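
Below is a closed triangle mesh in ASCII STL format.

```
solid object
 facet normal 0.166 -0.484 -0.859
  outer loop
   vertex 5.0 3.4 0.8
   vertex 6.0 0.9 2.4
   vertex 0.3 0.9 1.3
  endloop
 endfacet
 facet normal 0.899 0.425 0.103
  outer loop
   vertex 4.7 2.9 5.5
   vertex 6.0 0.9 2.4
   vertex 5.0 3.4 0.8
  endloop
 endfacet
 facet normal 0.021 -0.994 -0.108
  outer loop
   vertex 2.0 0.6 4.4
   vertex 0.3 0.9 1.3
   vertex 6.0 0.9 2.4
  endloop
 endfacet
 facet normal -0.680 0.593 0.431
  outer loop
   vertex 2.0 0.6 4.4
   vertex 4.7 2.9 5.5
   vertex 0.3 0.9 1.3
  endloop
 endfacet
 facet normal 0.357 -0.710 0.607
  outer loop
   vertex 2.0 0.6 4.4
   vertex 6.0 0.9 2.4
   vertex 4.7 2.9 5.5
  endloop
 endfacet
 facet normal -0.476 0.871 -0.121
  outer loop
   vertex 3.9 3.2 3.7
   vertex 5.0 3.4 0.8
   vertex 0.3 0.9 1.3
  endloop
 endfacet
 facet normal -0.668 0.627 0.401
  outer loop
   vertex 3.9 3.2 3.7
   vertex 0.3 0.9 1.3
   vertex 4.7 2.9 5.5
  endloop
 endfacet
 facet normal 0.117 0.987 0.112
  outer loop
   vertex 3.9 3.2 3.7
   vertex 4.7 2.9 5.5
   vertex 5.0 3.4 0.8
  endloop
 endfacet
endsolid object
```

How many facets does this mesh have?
8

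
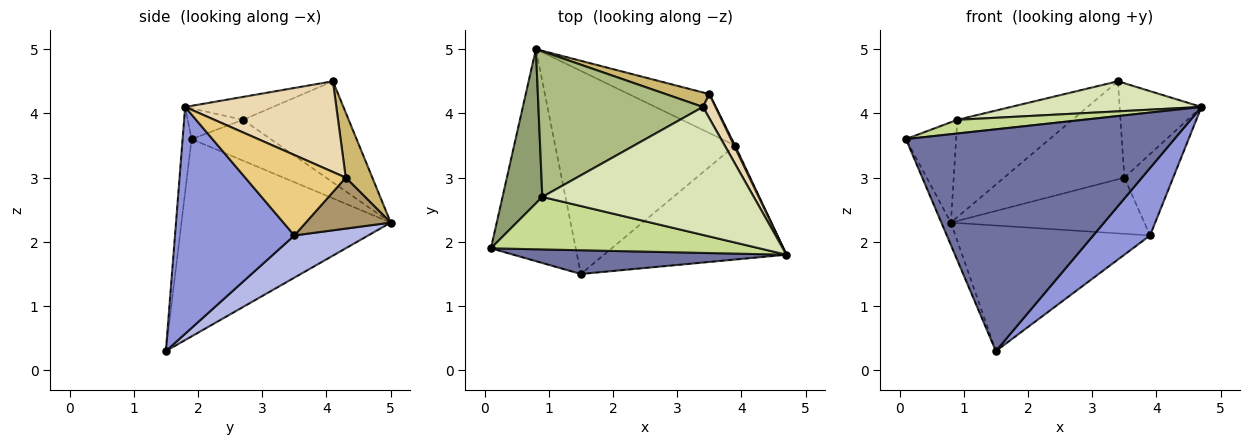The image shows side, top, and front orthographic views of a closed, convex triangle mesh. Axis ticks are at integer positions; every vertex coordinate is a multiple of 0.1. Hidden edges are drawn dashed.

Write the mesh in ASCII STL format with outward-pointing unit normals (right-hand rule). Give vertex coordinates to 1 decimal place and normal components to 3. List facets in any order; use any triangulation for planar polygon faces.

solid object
 facet normal -0.033 -0.994 0.106
  outer loop
   vertex 1.5 1.5 0.3
   vertex 4.7 1.8 4.1
   vertex 0.1 1.9 3.6
  endloop
 endfacet
 facet normal -0.918 0.042 -0.395
  outer loop
   vertex 1.5 1.5 0.3
   vertex 0.1 1.9 3.6
   vertex 0.8 5.0 2.3
  endloop
 endfacet
 facet normal 0.731 -0.348 -0.588
  outer loop
   vertex 3.9 3.5 2.1
   vertex 4.7 1.8 4.1
   vertex 1.5 1.5 0.3
  endloop
 endfacet
 facet normal 0.196 0.516 -0.834
  outer loop
   vertex 3.9 3.5 2.1
   vertex 1.5 1.5 0.3
   vertex 0.8 5.0 2.3
  endloop
 endfacet
 facet normal -0.652 0.414 0.635
  outer loop
   vertex 0.9 2.7 3.9
   vertex 0.8 5.0 2.3
   vertex 0.1 1.9 3.6
  endloop
 endfacet
 facet normal -0.455 0.495 0.740
  outer loop
   vertex 0.9 2.7 3.9
   vertex 3.4 4.1 4.5
   vertex 0.8 5.0 2.3
  endloop
 endfacet
 facet normal -0.110 -0.251 0.962
  outer loop
   vertex 0.9 2.7 3.9
   vertex 0.1 1.9 3.6
   vertex 4.7 1.8 4.1
  endloop
 endfacet
 facet normal -0.105 -0.228 0.968
  outer loop
   vertex 0.9 2.7 3.9
   vertex 4.7 1.8 4.1
   vertex 3.4 4.1 4.5
  endloop
 endfacet
 facet normal 0.339 0.773 -0.536
  outer loop
   vertex 3.5 4.3 3.0
   vertex 3.9 3.5 2.1
   vertex 0.8 5.0 2.3
  endloop
 endfacet
 facet normal 0.213 0.966 0.143
  outer loop
   vertex 3.5 4.3 3.0
   vertex 0.8 5.0 2.3
   vertex 3.4 4.1 4.5
  endloop
 endfacet
 facet normal 0.899 0.437 0.011
  outer loop
   vertex 3.5 4.3 3.0
   vertex 4.7 1.8 4.1
   vertex 3.9 3.5 2.1
  endloop
 endfacet
 facet normal 0.873 0.472 0.121
  outer loop
   vertex 3.5 4.3 3.0
   vertex 3.4 4.1 4.5
   vertex 4.7 1.8 4.1
  endloop
 endfacet
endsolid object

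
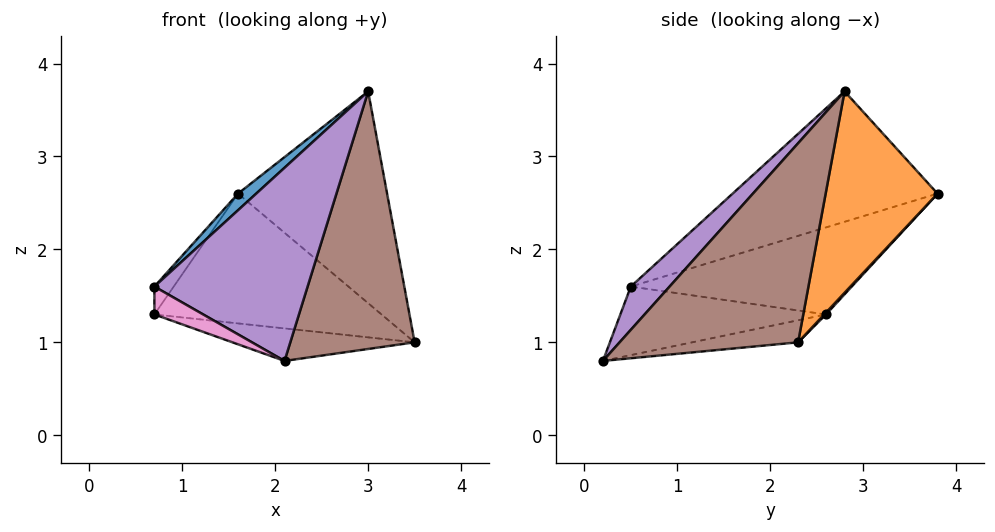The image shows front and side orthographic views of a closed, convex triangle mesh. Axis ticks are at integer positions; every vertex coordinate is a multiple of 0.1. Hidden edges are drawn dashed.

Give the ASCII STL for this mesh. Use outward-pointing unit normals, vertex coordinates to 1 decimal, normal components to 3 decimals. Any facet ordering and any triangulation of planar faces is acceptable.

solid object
 facet normal -0.642 -0.057 0.765
  outer loop
   vertex 3.0 2.8 3.7
   vertex 1.6 3.8 2.6
   vertex 0.7 0.5 1.6
  endloop
 endfacet
 facet normal 0.600 0.799 -0.037
  outer loop
   vertex 3.0 2.8 3.7
   vertex 3.5 2.3 1.0
   vertex 1.6 3.8 2.6
  endloop
 endfacet
 facet normal -0.851 0.074 0.520
  outer loop
   vertex 0.7 2.6 1.3
   vertex 0.7 0.5 1.6
   vertex 1.6 3.8 2.6
  endloop
 endfacet
 facet normal 0.006 0.733 -0.680
  outer loop
   vertex 0.7 2.6 1.3
   vertex 1.6 3.8 2.6
   vertex 3.5 2.3 1.0
  endloop
 endfacet
 facet normal 0.192 -0.760 0.621
  outer loop
   vertex 2.1 0.2 0.8
   vertex 3.0 2.8 3.7
   vertex 0.7 0.5 1.6
  endloop
 endfacet
 facet normal 0.795 -0.553 0.250
  outer loop
   vertex 2.1 0.2 0.8
   vertex 3.5 2.3 1.0
   vertex 3.0 2.8 3.7
  endloop
 endfacet
 facet normal -0.512 -0.121 -0.850
  outer loop
   vertex 2.1 0.2 0.8
   vertex 0.7 0.5 1.6
   vertex 0.7 2.6 1.3
  endloop
 endfacet
 facet normal -0.089 0.153 -0.984
  outer loop
   vertex 2.1 0.2 0.8
   vertex 0.7 2.6 1.3
   vertex 3.5 2.3 1.0
  endloop
 endfacet
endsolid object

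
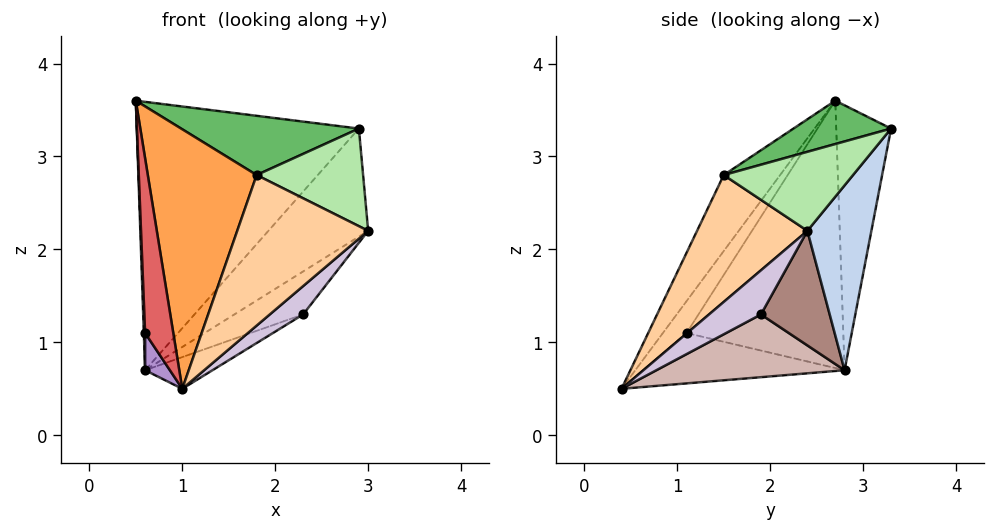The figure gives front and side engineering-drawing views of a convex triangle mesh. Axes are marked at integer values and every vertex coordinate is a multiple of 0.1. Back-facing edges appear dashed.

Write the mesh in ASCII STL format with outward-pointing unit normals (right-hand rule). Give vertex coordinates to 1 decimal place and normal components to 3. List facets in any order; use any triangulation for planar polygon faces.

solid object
 facet normal -0.239 0.971 0.025
  outer loop
   vertex 0.6 2.8 0.7
   vertex 0.5 2.7 3.6
   vertex 2.9 3.3 3.3
  endloop
 endfacet
 facet normal 0.455 0.709 -0.539
  outer loop
   vertex 0.6 2.8 0.7
   vertex 2.9 3.3 3.3
   vertex 3.0 2.4 2.2
  endloop
 endfacet
 facet normal -0.397 -0.767 0.505
  outer loop
   vertex 1.8 1.5 2.8
   vertex 0.5 2.7 3.6
   vertex 1.0 0.4 0.5
  endloop
 endfacet
 facet normal 0.638 -0.757 0.140
  outer loop
   vertex 1.8 1.5 2.8
   vertex 1.0 0.4 0.5
   vertex 3.0 2.4 2.2
  endloop
 endfacet
 facet normal 0.207 -0.377 0.903
  outer loop
   vertex 1.8 1.5 2.8
   vertex 2.9 3.3 3.3
   vertex 0.5 2.7 3.6
  endloop
 endfacet
 facet normal 0.665 -0.547 0.508
  outer loop
   vertex 1.8 1.5 2.8
   vertex 3.0 2.4 2.2
   vertex 2.9 3.3 3.3
  endloop
 endfacet
 facet normal -0.584 -0.694 0.421
  outer loop
   vertex 0.6 1.1 1.1
   vertex 1.0 0.4 0.5
   vertex 0.5 2.7 3.6
  endloop
 endfacet
 facet normal -0.999 -0.008 -0.035
  outer loop
   vertex 0.6 1.1 1.1
   vertex 0.5 2.7 3.6
   vertex 0.6 2.8 0.7
  endloop
 endfacet
 facet normal -0.881 -0.108 -0.461
  outer loop
   vertex 0.6 1.1 1.1
   vertex 0.6 2.8 0.7
   vertex 1.0 0.4 0.5
  endloop
 endfacet
 facet normal 0.793 -0.509 -0.334
  outer loop
   vertex 2.3 1.9 1.3
   vertex 3.0 2.4 2.2
   vertex 1.0 0.4 0.5
  endloop
 endfacet
 facet normal 0.514 0.514 -0.686
  outer loop
   vertex 2.3 1.9 1.3
   vertex 0.6 2.8 0.7
   vertex 3.0 2.4 2.2
  endloop
 endfacet
 facet normal 0.395 0.142 -0.908
  outer loop
   vertex 2.3 1.9 1.3
   vertex 1.0 0.4 0.5
   vertex 0.6 2.8 0.7
  endloop
 endfacet
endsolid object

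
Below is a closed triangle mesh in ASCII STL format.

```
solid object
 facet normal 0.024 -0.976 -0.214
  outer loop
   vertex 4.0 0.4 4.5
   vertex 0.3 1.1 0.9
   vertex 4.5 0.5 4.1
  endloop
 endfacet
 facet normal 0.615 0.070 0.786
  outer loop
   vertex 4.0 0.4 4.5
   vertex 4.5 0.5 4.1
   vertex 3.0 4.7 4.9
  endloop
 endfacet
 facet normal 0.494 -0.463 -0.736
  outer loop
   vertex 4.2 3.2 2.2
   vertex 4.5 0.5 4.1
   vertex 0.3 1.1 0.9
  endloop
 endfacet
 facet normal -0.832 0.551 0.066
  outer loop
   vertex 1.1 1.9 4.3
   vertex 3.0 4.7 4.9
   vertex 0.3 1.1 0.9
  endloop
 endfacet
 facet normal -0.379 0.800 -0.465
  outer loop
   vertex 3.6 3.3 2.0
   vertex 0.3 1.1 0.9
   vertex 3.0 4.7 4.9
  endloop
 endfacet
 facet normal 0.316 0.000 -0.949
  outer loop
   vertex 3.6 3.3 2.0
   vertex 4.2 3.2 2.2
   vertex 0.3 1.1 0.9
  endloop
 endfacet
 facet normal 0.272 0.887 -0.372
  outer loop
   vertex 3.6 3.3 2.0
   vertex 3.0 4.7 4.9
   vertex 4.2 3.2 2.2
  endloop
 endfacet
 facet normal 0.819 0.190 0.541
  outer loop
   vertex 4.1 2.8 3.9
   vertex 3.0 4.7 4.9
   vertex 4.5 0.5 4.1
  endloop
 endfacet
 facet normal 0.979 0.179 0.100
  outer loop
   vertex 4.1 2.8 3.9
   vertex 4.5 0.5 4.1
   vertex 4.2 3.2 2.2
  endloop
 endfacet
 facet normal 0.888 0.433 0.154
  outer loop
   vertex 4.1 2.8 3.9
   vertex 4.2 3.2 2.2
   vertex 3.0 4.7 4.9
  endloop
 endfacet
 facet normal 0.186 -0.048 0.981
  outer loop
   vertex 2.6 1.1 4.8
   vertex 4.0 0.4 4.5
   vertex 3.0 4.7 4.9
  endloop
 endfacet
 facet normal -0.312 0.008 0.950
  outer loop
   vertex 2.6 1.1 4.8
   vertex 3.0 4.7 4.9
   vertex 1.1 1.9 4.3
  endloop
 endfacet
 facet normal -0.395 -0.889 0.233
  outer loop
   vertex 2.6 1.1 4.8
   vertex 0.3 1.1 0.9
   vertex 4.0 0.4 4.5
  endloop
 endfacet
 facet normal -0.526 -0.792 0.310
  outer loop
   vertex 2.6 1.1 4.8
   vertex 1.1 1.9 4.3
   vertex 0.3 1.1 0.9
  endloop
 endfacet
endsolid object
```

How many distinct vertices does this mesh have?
9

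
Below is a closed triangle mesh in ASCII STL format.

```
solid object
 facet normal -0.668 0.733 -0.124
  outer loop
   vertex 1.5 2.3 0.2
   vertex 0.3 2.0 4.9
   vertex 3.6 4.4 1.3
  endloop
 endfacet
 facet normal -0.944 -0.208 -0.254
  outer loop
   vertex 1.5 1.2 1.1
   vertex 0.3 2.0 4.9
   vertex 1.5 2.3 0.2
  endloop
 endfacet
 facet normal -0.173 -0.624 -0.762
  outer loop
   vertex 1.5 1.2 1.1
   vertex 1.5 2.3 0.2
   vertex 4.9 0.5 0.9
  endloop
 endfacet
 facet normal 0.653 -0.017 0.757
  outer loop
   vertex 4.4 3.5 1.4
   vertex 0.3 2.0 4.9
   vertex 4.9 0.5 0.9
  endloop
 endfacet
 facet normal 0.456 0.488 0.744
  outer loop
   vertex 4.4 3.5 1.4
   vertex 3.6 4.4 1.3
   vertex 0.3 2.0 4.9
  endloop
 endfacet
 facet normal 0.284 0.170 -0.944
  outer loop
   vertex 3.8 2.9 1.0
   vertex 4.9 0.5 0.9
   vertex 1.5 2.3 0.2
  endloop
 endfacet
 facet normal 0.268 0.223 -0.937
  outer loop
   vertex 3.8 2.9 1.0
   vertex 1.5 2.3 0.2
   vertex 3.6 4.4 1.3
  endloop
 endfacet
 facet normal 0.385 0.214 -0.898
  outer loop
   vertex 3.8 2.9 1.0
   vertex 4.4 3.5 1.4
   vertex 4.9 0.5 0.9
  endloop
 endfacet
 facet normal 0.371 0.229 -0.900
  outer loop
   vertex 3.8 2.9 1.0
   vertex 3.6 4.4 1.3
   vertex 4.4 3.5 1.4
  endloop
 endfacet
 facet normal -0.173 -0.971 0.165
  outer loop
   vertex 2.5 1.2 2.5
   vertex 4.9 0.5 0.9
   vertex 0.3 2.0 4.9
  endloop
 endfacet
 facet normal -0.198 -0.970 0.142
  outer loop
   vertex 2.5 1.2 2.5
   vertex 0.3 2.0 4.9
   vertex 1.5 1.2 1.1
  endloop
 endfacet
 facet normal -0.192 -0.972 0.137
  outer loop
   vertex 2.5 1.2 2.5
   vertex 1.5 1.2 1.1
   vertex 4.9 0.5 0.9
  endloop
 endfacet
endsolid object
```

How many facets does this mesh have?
12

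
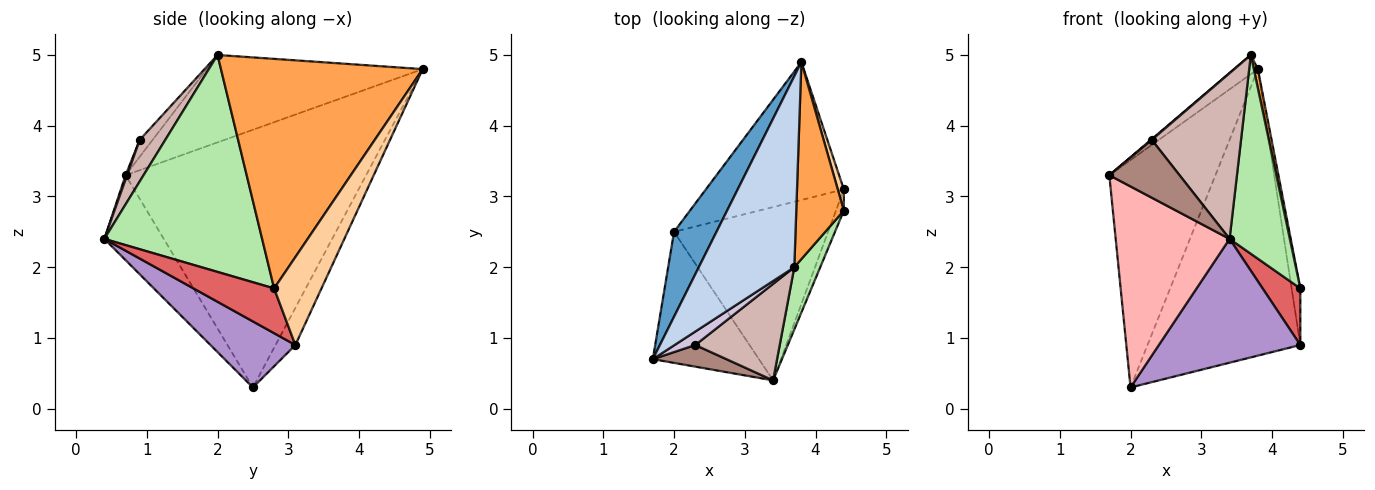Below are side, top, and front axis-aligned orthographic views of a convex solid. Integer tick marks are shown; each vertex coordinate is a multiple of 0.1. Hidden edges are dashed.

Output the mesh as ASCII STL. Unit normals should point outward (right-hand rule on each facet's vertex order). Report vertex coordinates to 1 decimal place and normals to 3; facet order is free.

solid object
 facet normal -0.905 0.399 0.149
  outer loop
   vertex 2.0 2.5 0.3
   vertex 1.7 0.7 3.3
   vertex 3.8 4.9 4.8
  endloop
 endfacet
 facet normal -0.673 0.074 0.736
  outer loop
   vertex 3.7 2.0 5.0
   vertex 3.8 4.9 4.8
   vertex 1.7 0.7 3.3
  endloop
 endfacet
 facet normal 0.979 -0.020 0.203
  outer loop
   vertex 3.7 2.0 5.0
   vertex 4.4 2.8 1.7
   vertex 3.8 4.9 4.8
  endloop
 endfacet
 facet normal 0.981 0.180 0.068
  outer loop
   vertex 4.4 3.1 0.9
   vertex 3.8 4.9 4.8
   vertex 4.4 2.8 1.7
  endloop
 endfacet
 facet normal -0.116 0.895 -0.431
  outer loop
   vertex 4.4 3.1 0.9
   vertex 2.0 2.5 0.3
   vertex 3.8 4.9 4.8
  endloop
 endfacet
 facet normal 0.928 -0.354 0.111
  outer loop
   vertex 3.4 0.4 2.4
   vertex 4.4 2.8 1.7
   vertex 3.7 2.0 5.0
  endloop
 endfacet
 facet normal 0.895 -0.419 -0.157
  outer loop
   vertex 3.4 0.4 2.4
   vertex 4.4 3.1 0.9
   vertex 4.4 2.8 1.7
  endloop
 endfacet
 facet normal -0.400 -0.768 -0.501
  outer loop
   vertex 3.4 0.4 2.4
   vertex 1.7 0.7 3.3
   vertex 2.0 2.5 0.3
  endloop
 endfacet
 facet normal 0.329 -0.549 -0.768
  outer loop
   vertex 3.4 0.4 2.4
   vertex 2.0 2.5 0.3
   vertex 4.4 3.1 0.9
  endloop
 endfacet
 facet normal -0.632 -0.041 0.774
  outer loop
   vertex 2.3 0.9 3.8
   vertex 3.7 2.0 5.0
   vertex 1.7 0.7 3.3
  endloop
 endfacet
 facet normal 0.020 -0.936 0.350
  outer loop
   vertex 2.3 0.9 3.8
   vertex 1.7 0.7 3.3
   vertex 3.4 0.4 2.4
  endloop
 endfacet
 facet normal 0.240 -0.839 0.488
  outer loop
   vertex 2.3 0.9 3.8
   vertex 3.4 0.4 2.4
   vertex 3.7 2.0 5.0
  endloop
 endfacet
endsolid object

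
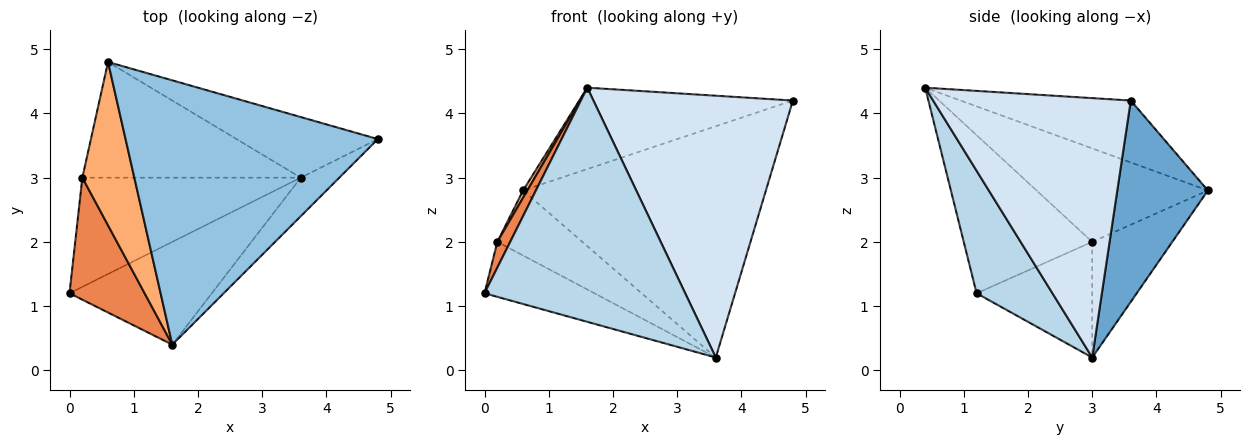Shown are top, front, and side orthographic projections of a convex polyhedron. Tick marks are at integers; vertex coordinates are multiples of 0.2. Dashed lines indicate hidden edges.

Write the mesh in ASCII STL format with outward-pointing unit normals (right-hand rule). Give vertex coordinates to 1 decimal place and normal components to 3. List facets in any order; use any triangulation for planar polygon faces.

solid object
 facet normal 0.339 0.910 -0.238
  outer loop
   vertex 3.6 3.0 0.2
   vertex 0.6 4.8 2.8
   vertex 4.8 3.6 4.2
  endloop
 endfacet
 facet normal -0.228 0.286 0.930
  outer loop
   vertex 1.6 0.4 4.4
   vertex 4.8 3.6 4.2
   vertex 0.6 4.8 2.8
  endloop
 endfacet
 facet normal 0.327 -0.865 -0.380
  outer loop
   vertex 1.6 0.4 4.4
   vertex 0.0 1.2 1.2
   vertex 3.6 3.0 0.2
  endloop
 endfacet
 facet normal 0.700 -0.707 -0.104
  outer loop
   vertex 1.6 0.4 4.4
   vertex 3.6 3.0 0.2
   vertex 4.8 3.6 4.2
  endloop
 endfacet
 facet normal -0.900 -0.090 0.427
  outer loop
   vertex 0.2 3.0 2.0
   vertex 0.0 1.2 1.2
   vertex 1.6 0.4 4.4
  endloop
 endfacet
 facet normal -0.874 -0.022 0.486
  outer loop
   vertex 0.2 3.0 2.0
   vertex 1.6 0.4 4.4
   vertex 0.6 4.8 2.8
  endloop
 endfacet
 facet normal -0.428 0.406 -0.808
  outer loop
   vertex 0.2 3.0 2.0
   vertex 3.6 3.0 0.2
   vertex 0.0 1.2 1.2
  endloop
 endfacet
 facet normal -0.419 0.445 -0.792
  outer loop
   vertex 0.2 3.0 2.0
   vertex 0.6 4.8 2.8
   vertex 3.6 3.0 0.2
  endloop
 endfacet
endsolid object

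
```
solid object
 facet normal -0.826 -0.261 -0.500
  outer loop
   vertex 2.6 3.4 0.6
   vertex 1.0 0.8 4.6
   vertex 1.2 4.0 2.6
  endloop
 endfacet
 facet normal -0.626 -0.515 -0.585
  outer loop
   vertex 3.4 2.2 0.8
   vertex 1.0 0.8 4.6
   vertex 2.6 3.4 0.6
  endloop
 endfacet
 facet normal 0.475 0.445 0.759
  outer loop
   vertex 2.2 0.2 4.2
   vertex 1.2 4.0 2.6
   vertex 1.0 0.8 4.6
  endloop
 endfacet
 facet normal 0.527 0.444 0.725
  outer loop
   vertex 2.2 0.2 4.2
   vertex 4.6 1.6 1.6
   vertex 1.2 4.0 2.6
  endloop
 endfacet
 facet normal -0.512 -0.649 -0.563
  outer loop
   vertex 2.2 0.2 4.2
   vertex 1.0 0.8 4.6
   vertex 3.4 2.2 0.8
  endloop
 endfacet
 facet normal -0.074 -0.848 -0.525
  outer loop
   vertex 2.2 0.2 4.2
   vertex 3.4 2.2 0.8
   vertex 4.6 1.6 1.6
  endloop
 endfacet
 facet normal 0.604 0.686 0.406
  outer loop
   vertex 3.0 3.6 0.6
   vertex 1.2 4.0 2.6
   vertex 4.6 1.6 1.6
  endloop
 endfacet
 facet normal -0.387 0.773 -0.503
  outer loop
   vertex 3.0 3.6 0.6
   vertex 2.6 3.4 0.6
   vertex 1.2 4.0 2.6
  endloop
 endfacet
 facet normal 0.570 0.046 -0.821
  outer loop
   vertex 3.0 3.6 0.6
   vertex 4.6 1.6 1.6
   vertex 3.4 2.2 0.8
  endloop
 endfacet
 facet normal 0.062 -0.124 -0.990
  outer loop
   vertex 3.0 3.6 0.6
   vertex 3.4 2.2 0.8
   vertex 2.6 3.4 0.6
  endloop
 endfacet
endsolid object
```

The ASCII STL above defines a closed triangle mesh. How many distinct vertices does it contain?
7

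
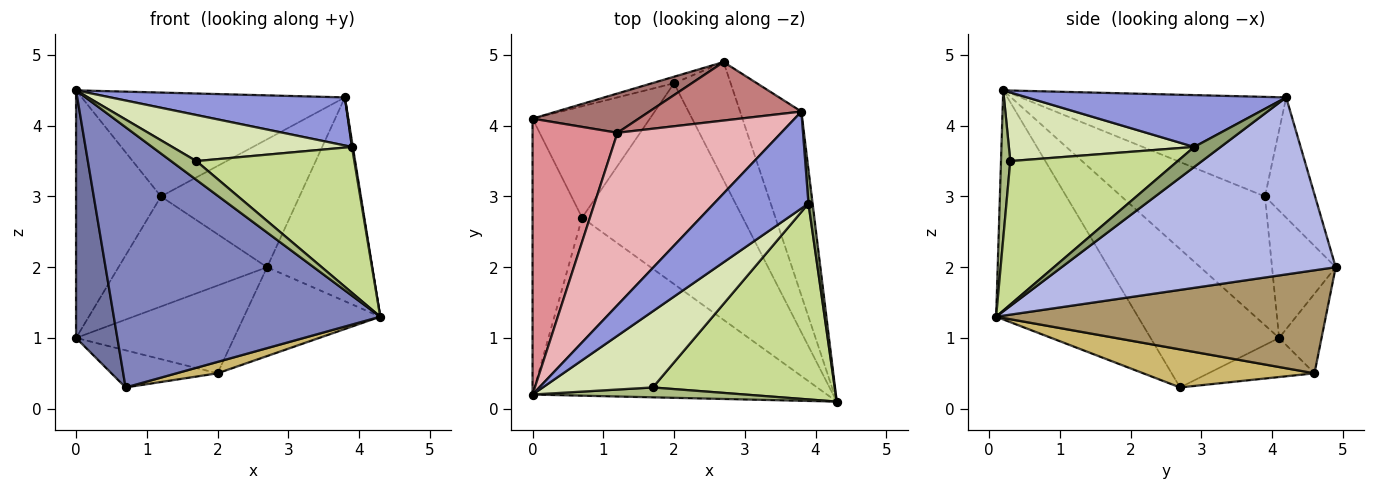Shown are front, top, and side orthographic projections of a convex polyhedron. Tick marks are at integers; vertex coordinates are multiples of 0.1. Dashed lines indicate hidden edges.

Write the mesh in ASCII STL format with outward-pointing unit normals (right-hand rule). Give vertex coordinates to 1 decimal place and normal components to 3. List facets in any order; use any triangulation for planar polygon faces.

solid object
 facet normal -0.901 -0.289 -0.322
  outer loop
   vertex 0.7 2.7 0.3
   vertex 0.0 0.2 4.5
   vertex 0.0 4.1 1.0
  endloop
 endfacet
 facet normal -0.402 -0.756 -0.517
  outer loop
   vertex 0.7 2.7 0.3
   vertex 4.3 0.1 1.3
   vertex 0.0 0.2 4.5
  endloop
 endfacet
 facet normal 0.441 -0.399 0.804
  outer loop
   vertex 3.8 4.2 4.4
   vertex 0.0 0.2 4.5
   vertex 3.9 2.9 3.7
  endloop
 endfacet
 facet normal 0.888 0.341 -0.308
  outer loop
   vertex 3.8 4.2 4.4
   vertex 4.3 0.1 1.3
   vertex 2.7 4.9 2.0
  endloop
 endfacet
 facet normal 0.979 -0.034 0.202
  outer loop
   vertex 3.8 4.2 4.4
   vertex 3.9 2.9 3.7
   vertex 4.3 0.1 1.3
  endloop
 endfacet
 facet normal 0.310 -0.841 0.443
  outer loop
   vertex 1.7 0.3 3.5
   vertex 0.0 0.2 4.5
   vertex 4.3 0.1 1.3
  endloop
 endfacet
 facet normal 0.535 -0.505 0.678
  outer loop
   vertex 1.7 0.3 3.5
   vertex 4.3 0.1 1.3
   vertex 3.9 2.9 3.7
  endloop
 endfacet
 facet normal 0.471 -0.457 0.755
  outer loop
   vertex 1.7 0.3 3.5
   vertex 3.9 2.9 3.7
   vertex 0.0 0.2 4.5
  endloop
 endfacet
 facet normal 0.824 0.341 -0.453
  outer loop
   vertex 2.0 4.6 0.5
   vertex 2.7 4.9 2.0
   vertex 4.3 0.1 1.3
  endloop
 endfacet
 facet normal 0.230 -0.055 -0.972
  outer loop
   vertex 2.0 4.6 0.5
   vertex 4.3 0.1 1.3
   vertex 0.7 2.7 0.3
  endloop
 endfacet
 facet normal -0.259 0.963 -0.072
  outer loop
   vertex 2.0 4.6 0.5
   vertex 0.0 4.1 1.0
   vertex 2.7 4.9 2.0
  endloop
 endfacet
 facet normal -0.302 0.302 -0.905
  outer loop
   vertex 2.0 4.6 0.5
   vertex 0.7 2.7 0.3
   vertex 0.0 4.1 1.0
  endloop
 endfacet
 facet normal -0.374 0.873 0.312
  outer loop
   vertex 1.2 3.9 3.0
   vertex 2.7 4.9 2.0
   vertex 0.0 4.1 1.0
  endloop
 endfacet
 facet normal -0.312 0.864 0.395
  outer loop
   vertex 1.2 3.9 3.0
   vertex 3.8 4.2 4.4
   vertex 2.7 4.9 2.0
  endloop
 endfacet
 facet normal -0.749 0.443 0.493
  outer loop
   vertex 1.2 3.9 3.0
   vertex 0.0 4.1 1.0
   vertex 0.0 0.2 4.5
  endloop
 endfacet
 facet normal -0.462 0.458 0.760
  outer loop
   vertex 1.2 3.9 3.0
   vertex 0.0 0.2 4.5
   vertex 3.8 4.2 4.4
  endloop
 endfacet
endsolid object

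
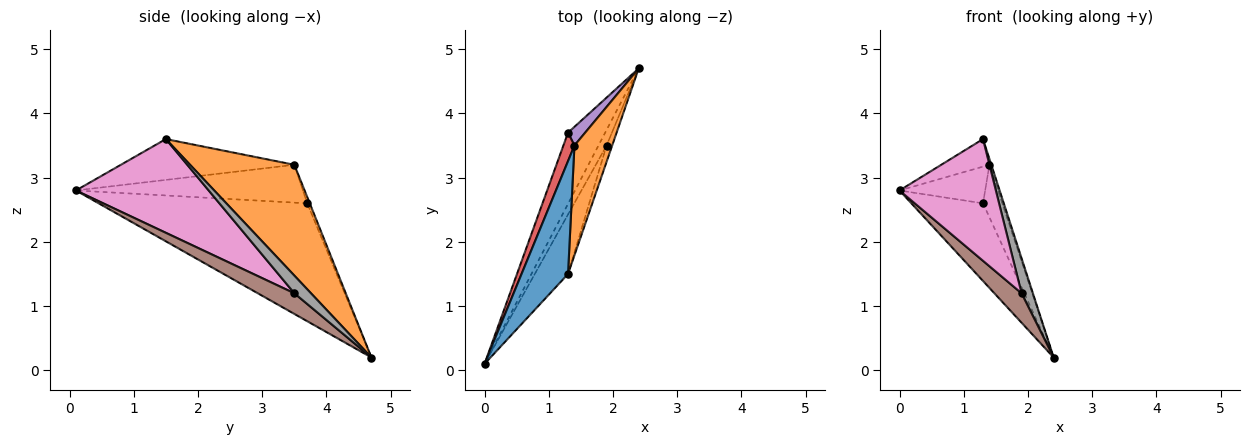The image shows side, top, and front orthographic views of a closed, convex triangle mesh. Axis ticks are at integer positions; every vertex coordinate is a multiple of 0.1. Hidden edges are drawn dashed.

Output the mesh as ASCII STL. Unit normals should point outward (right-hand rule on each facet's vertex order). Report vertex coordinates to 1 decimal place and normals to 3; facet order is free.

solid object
 facet normal -0.649 0.180 0.739
  outer loop
   vertex 1.4 3.5 3.2
   vertex 0.0 0.1 2.8
   vertex 1.3 1.5 3.6
  endloop
 endfacet
 facet normal 0.946 0.017 0.322
  outer loop
   vertex 1.4 3.5 3.2
   vertex 1.3 1.5 3.6
   vertex 2.4 4.7 0.2
  endloop
 endfacet
 facet normal -0.906 0.311 -0.286
  outer loop
   vertex 1.3 3.7 2.6
   vertex 2.4 4.7 0.2
   vertex 0.0 0.1 2.8
  endloop
 endfacet
 facet normal -0.902 0.341 0.264
  outer loop
   vertex 1.3 3.7 2.6
   vertex 0.0 0.1 2.8
   vertex 1.4 3.5 3.2
  endloop
 endfacet
 facet normal -0.125 0.935 0.332
  outer loop
   vertex 1.3 3.7 2.6
   vertex 1.4 3.5 3.2
   vertex 2.4 4.7 0.2
  endloop
 endfacet
 facet normal 0.766 -0.569 -0.300
  outer loop
   vertex 1.9 3.5 1.2
   vertex 0.0 0.1 2.8
   vertex 2.4 4.7 0.2
  endloop
 endfacet
 facet normal 0.778 -0.565 -0.276
  outer loop
   vertex 1.9 3.5 1.2
   vertex 1.3 1.5 3.6
   vertex 0.0 0.1 2.8
  endloop
 endfacet
 facet normal 0.799 -0.545 -0.254
  outer loop
   vertex 1.9 3.5 1.2
   vertex 2.4 4.7 0.2
   vertex 1.3 1.5 3.6
  endloop
 endfacet
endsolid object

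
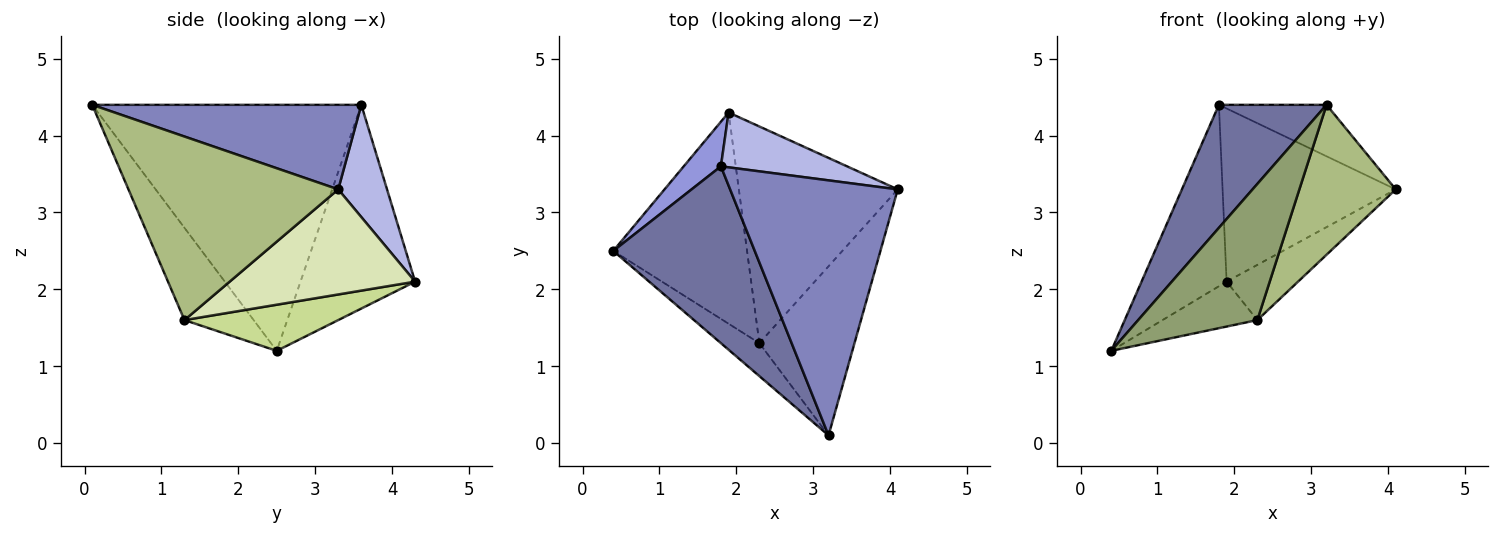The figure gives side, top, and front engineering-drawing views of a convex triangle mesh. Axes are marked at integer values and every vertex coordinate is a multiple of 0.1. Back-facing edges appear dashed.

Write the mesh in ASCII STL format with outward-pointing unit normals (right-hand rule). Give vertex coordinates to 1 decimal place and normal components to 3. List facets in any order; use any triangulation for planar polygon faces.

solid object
 facet normal -0.819 -0.328 0.471
  outer loop
   vertex 1.8 3.6 4.4
   vertex 0.4 2.5 1.2
   vertex 3.2 0.1 4.4
  endloop
 endfacet
 facet normal 0.443 0.177 0.879
  outer loop
   vertex 1.8 3.6 4.4
   vertex 3.2 0.1 4.4
   vertex 4.1 3.3 3.3
  endloop
 endfacet
 facet normal -0.795 0.590 0.145
  outer loop
   vertex 1.9 4.3 2.1
   vertex 0.4 2.5 1.2
   vertex 1.8 3.6 4.4
  endloop
 endfacet
 facet normal 0.260 0.921 0.291
  outer loop
   vertex 1.9 4.3 2.1
   vertex 1.8 3.6 4.4
   vertex 4.1 3.3 3.3
  endloop
 endfacet
 facet normal -0.491 -0.846 -0.205
  outer loop
   vertex 2.3 1.3 1.6
   vertex 3.2 0.1 4.4
   vertex 0.4 2.5 1.2
  endloop
 endfacet
 facet normal 0.822 -0.378 -0.426
  outer loop
   vertex 2.3 1.3 1.6
   vertex 4.1 3.3 3.3
   vertex 3.2 0.1 4.4
  endloop
 endfacet
 facet normal 0.320 0.197 -0.927
  outer loop
   vertex 2.3 1.3 1.6
   vertex 0.4 2.5 1.2
   vertex 1.9 4.3 2.1
  endloop
 endfacet
 facet normal 0.540 0.208 -0.816
  outer loop
   vertex 2.3 1.3 1.6
   vertex 1.9 4.3 2.1
   vertex 4.1 3.3 3.3
  endloop
 endfacet
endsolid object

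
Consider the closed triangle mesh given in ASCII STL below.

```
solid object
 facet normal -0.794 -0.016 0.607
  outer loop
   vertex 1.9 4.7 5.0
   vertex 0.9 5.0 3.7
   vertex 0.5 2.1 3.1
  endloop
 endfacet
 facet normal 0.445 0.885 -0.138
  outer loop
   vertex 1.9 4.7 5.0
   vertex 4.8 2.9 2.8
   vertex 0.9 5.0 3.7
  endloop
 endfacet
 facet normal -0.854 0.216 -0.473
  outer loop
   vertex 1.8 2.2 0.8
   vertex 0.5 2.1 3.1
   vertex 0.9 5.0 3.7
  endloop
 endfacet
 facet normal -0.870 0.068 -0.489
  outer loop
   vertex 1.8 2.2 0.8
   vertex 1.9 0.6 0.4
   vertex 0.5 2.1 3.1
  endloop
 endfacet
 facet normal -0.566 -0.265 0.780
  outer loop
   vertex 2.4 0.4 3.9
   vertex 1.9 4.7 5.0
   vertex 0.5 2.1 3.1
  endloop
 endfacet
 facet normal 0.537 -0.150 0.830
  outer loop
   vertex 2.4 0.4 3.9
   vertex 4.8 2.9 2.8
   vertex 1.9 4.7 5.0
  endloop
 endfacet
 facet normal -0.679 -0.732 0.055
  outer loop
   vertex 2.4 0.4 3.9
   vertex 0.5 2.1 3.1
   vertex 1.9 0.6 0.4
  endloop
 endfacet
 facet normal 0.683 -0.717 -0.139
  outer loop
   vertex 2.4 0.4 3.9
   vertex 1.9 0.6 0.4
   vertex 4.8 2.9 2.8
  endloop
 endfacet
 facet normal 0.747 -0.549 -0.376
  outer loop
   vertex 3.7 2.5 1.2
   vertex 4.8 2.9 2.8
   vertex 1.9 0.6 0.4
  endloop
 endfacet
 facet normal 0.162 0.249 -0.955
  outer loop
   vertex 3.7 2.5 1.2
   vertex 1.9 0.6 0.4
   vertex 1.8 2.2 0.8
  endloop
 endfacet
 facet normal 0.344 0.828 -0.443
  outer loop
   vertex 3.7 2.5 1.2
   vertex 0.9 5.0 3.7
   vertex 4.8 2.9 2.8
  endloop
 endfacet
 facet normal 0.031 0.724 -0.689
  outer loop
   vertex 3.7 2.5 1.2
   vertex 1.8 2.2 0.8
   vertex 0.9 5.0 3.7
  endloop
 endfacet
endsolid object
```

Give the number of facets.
12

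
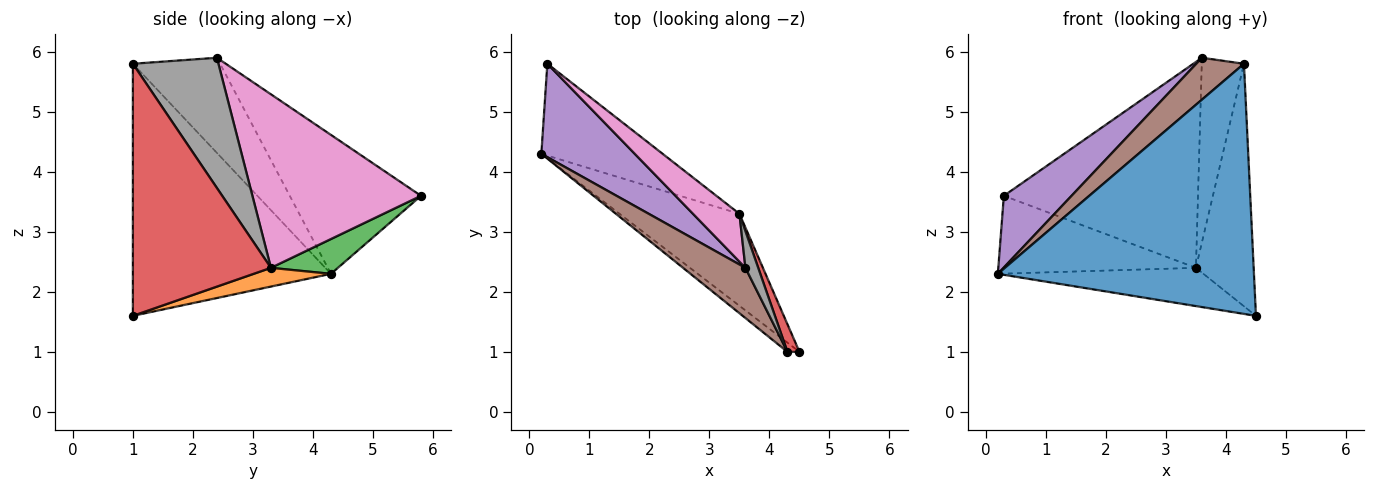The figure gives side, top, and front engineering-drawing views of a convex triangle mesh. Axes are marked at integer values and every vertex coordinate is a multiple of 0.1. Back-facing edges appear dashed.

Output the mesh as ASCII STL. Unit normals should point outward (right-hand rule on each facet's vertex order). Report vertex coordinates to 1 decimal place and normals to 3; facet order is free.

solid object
 facet normal -0.612 -0.791 -0.029
  outer loop
   vertex 4.3 1.0 5.8
   vertex 0.2 4.3 2.3
   vertex 4.5 1.0 1.6
  endloop
 endfacet
 facet normal 0.143 0.380 -0.914
  outer loop
   vertex 3.5 3.3 2.4
   vertex 4.5 1.0 1.6
   vertex 0.2 4.3 2.3
  endloop
 endfacet
 facet normal 0.214 0.632 -0.745
  outer loop
   vertex 3.5 3.3 2.4
   vertex 0.2 4.3 2.3
   vertex 0.3 5.8 3.6
  endloop
 endfacet
 facet normal 0.922 0.385 0.044
  outer loop
   vertex 3.5 3.3 2.4
   vertex 4.3 1.0 5.8
   vertex 4.5 1.0 1.6
  endloop
 endfacet
 facet normal -0.763 -0.394 0.513
  outer loop
   vertex 3.6 2.4 5.9
   vertex 0.3 5.8 3.6
   vertex 0.2 4.3 2.3
  endloop
 endfacet
 facet normal -0.760 -0.416 0.499
  outer loop
   vertex 3.6 2.4 5.9
   vertex 0.2 4.3 2.3
   vertex 4.3 1.0 5.8
  endloop
 endfacet
 facet normal 0.646 0.744 0.173
  outer loop
   vertex 3.6 2.4 5.9
   vertex 3.5 3.3 2.4
   vertex 0.3 5.8 3.6
  endloop
 endfacet
 facet normal 0.893 0.440 0.088
  outer loop
   vertex 3.6 2.4 5.9
   vertex 4.3 1.0 5.8
   vertex 3.5 3.3 2.4
  endloop
 endfacet
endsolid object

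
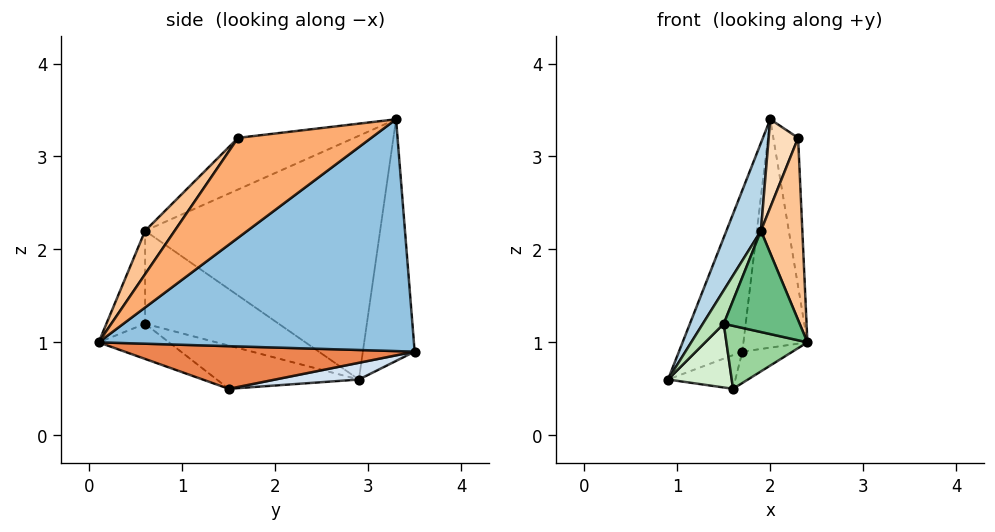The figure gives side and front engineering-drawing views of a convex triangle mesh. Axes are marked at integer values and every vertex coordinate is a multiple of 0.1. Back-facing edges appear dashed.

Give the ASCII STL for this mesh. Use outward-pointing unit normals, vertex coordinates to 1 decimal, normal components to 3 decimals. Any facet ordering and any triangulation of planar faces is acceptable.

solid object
 facet normal -0.627 0.767 0.137
  outer loop
   vertex 1.7 3.5 0.9
   vertex 0.9 2.9 0.6
   vertex 2.0 3.3 3.4
  endloop
 endfacet
 facet normal 0.975 0.198 -0.101
  outer loop
   vertex 1.7 3.5 0.9
   vertex 2.0 3.3 3.4
   vertex 2.4 0.1 1.0
  endloop
 endfacet
 facet normal -0.916 -0.134 0.379
  outer loop
   vertex 1.9 0.6 2.2
   vertex 2.0 3.3 3.4
   vertex 0.9 2.9 0.6
  endloop
 endfacet
 facet normal 0.224 0.180 -0.958
  outer loop
   vertex 1.6 1.5 0.5
   vertex 0.9 2.9 0.6
   vertex 1.7 3.5 0.9
  endloop
 endfacet
 facet normal 0.663 0.115 -0.740
  outer loop
   vertex 1.6 1.5 0.5
   vertex 1.7 3.5 0.9
   vertex 2.4 0.1 1.0
  endloop
 endfacet
 facet normal 0.980 0.182 -0.080
  outer loop
   vertex 2.3 1.6 3.2
   vertex 2.4 0.1 1.0
   vertex 2.0 3.3 3.4
  endloop
 endfacet
 facet normal 0.503 -0.704 0.503
  outer loop
   vertex 2.3 1.6 3.2
   vertex 1.9 0.6 2.2
   vertex 2.4 0.1 1.0
  endloop
 endfacet
 facet normal -0.819 -0.207 0.535
  outer loop
   vertex 2.3 1.6 3.2
   vertex 2.0 3.3 3.4
   vertex 1.9 0.6 2.2
  endloop
 endfacet
 facet normal -0.447 -0.876 0.179
  outer loop
   vertex 1.5 0.6 1.2
   vertex 2.4 0.1 1.0
   vertex 1.9 0.6 2.2
  endloop
 endfacet
 facet normal -0.449 -0.517 -0.729
  outer loop
   vertex 1.5 0.6 1.2
   vertex 1.6 1.5 0.5
   vertex 2.4 0.1 1.0
  endloop
 endfacet
 facet normal -0.919 -0.144 0.368
  outer loop
   vertex 1.5 0.6 1.2
   vertex 1.9 0.6 2.2
   vertex 0.9 2.9 0.6
  endloop
 endfacet
 facet normal -0.763 -0.342 -0.549
  outer loop
   vertex 1.5 0.6 1.2
   vertex 0.9 2.9 0.6
   vertex 1.6 1.5 0.5
  endloop
 endfacet
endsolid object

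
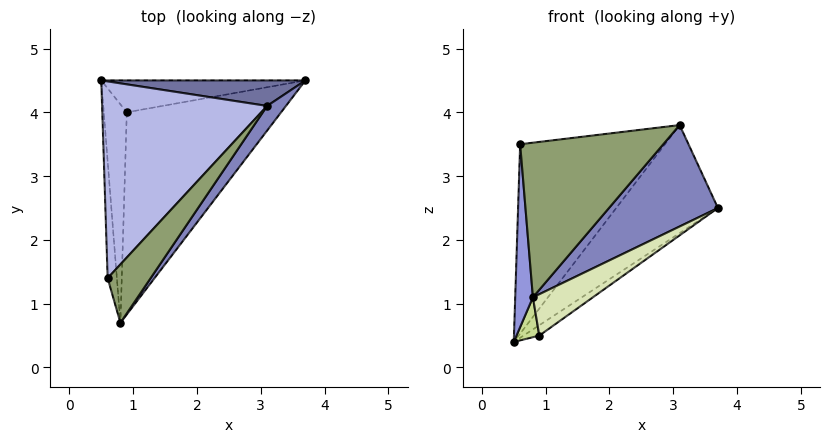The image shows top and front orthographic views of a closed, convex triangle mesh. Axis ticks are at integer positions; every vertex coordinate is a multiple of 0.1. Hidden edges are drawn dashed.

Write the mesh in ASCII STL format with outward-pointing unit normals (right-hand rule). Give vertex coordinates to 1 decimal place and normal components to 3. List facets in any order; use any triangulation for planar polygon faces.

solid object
 facet normal -0.149 0.962 0.227
  outer loop
   vertex 3.1 4.1 3.8
   vertex 3.7 4.5 2.5
   vertex 0.5 4.5 0.4
  endloop
 endfacet
 facet normal 0.757 -0.635 0.154
  outer loop
   vertex 3.1 4.1 3.8
   vertex 0.8 0.7 1.1
   vertex 3.7 4.5 2.5
  endloop
 endfacet
 facet normal -0.994 -0.089 -0.057
  outer loop
   vertex 0.6 1.4 3.5
   vertex 0.5 4.5 0.4
   vertex 0.8 0.7 1.1
  endloop
 endfacet
 facet normal -0.641 0.532 0.553
  outer loop
   vertex 0.6 1.4 3.5
   vertex 3.1 4.1 3.8
   vertex 0.5 4.5 0.4
  endloop
 endfacet
 facet normal 0.695 -0.672 0.254
  outer loop
   vertex 0.6 1.4 3.5
   vertex 0.8 0.7 1.1
   vertex 3.1 4.1 3.8
  endloop
 endfacet
 facet normal 0.529 0.262 -0.807
  outer loop
   vertex 0.9 4.0 0.5
   vertex 0.5 4.5 0.4
   vertex 3.7 4.5 2.5
  endloop
 endfacet
 facet normal 0.022 -0.179 -0.984
  outer loop
   vertex 0.9 4.0 0.5
   vertex 0.8 0.7 1.1
   vertex 0.5 4.5 0.4
  endloop
 endfacet
 facet normal 0.593 -0.161 -0.789
  outer loop
   vertex 0.9 4.0 0.5
   vertex 3.7 4.5 2.5
   vertex 0.8 0.7 1.1
  endloop
 endfacet
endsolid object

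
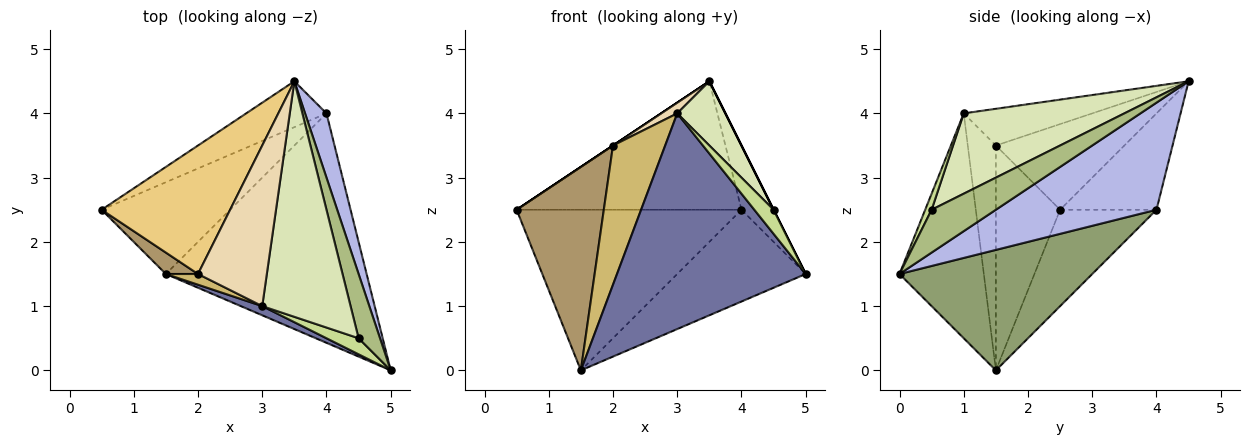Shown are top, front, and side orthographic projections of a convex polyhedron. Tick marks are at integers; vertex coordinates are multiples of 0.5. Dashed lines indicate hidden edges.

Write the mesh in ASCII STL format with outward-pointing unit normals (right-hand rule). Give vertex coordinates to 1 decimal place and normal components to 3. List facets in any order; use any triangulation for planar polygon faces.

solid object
 facet normal -0.408 -0.912 0.039
  outer loop
   vertex 3.0 1.0 4.0
   vertex 1.5 1.5 0.0
   vertex 5.0 0.0 1.5
  endloop
 endfacet
 facet normal -0.374 0.873 -0.312
  outer loop
   vertex 4.0 4.0 2.5
   vertex 0.5 2.5 2.5
   vertex 3.5 4.5 4.5
  endloop
 endfacet
 facet normal -0.349 0.814 -0.465
  outer loop
   vertex 4.0 4.0 2.5
   vertex 1.5 1.5 0.0
   vertex 0.5 2.5 2.5
  endloop
 endfacet
 facet normal 0.962 0.192 0.192
  outer loop
   vertex 4.0 4.0 2.5
   vertex 3.5 4.5 4.5
   vertex 5.0 0.0 1.5
  endloop
 endfacet
 facet normal 0.487 0.324 -0.811
  outer loop
   vertex 4.0 4.0 2.5
   vertex 5.0 0.0 1.5
   vertex 1.5 1.5 0.0
  endloop
 endfacet
 facet normal 0.894 0.000 0.447
  outer loop
   vertex 4.5 0.5 2.5
   vertex 5.0 0.0 1.5
   vertex 3.5 4.5 4.5
  endloop
 endfacet
 facet normal 0.267 -0.802 0.535
  outer loop
   vertex 4.5 0.5 2.5
   vertex 3.0 1.0 4.0
   vertex 5.0 0.0 1.5
  endloop
 endfacet
 facet normal 0.659 -0.198 0.725
  outer loop
   vertex 4.5 0.5 2.5
   vertex 3.5 4.5 4.5
   vertex 3.0 1.0 4.0
  endloop
 endfacet
 facet normal -0.591 -0.802 0.084
  outer loop
   vertex 2.0 1.5 3.5
   vertex 0.5 2.5 2.5
   vertex 1.5 1.5 0.0
  endloop
 endfacet
 facet normal -0.473 -0.878 0.068
  outer loop
   vertex 2.0 1.5 3.5
   vertex 1.5 1.5 0.0
   vertex 3.0 1.0 4.0
  endloop
 endfacet
 facet normal -0.555 0.000 0.832
  outer loop
   vertex 2.0 1.5 3.5
   vertex 3.5 4.5 4.5
   vertex 0.5 2.5 2.5
  endloop
 endfacet
 facet normal -0.470 -0.059 0.881
  outer loop
   vertex 2.0 1.5 3.5
   vertex 3.0 1.0 4.0
   vertex 3.5 4.5 4.5
  endloop
 endfacet
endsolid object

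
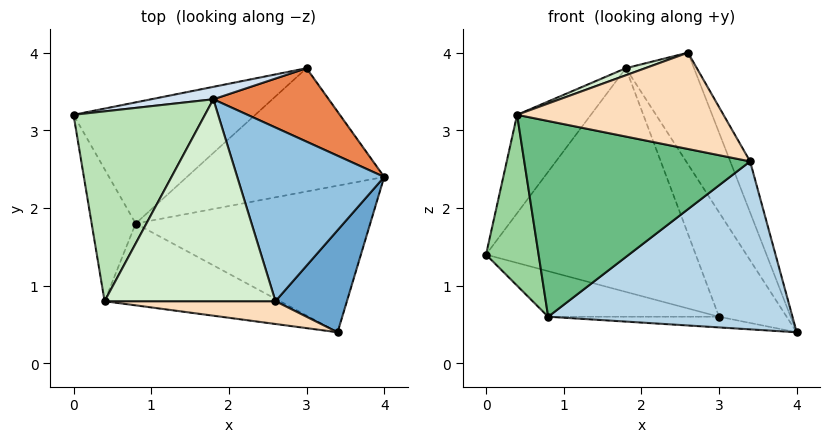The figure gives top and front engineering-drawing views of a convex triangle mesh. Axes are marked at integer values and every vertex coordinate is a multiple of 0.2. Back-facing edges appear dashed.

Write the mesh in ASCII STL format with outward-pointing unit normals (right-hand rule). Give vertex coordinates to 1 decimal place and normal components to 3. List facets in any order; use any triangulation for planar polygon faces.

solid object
 facet normal 0.873 0.218 0.436
  outer loop
   vertex 2.6 0.8 4.0
   vertex 3.4 0.4 2.6
   vertex 4.0 2.4 0.4
  endloop
 endfacet
 facet normal 0.840 0.294 0.457
  outer loop
   vertex 1.8 3.4 3.8
   vertex 2.6 0.8 4.0
   vertex 4.0 2.4 0.4
  endloop
 endfacet
 facet normal 0.100 -0.750 -0.654
  outer loop
   vertex 0.8 1.8 0.6
   vertex 4.0 2.4 0.4
   vertex 3.4 0.4 2.6
  endloop
 endfacet
 facet normal -0.182 0.982 0.055
  outer loop
   vertex 3.0 3.8 0.6
   vertex 0.0 3.2 1.4
   vertex 1.8 3.4 3.8
  endloop
 endfacet
 facet normal 0.783 0.509 0.357
  outer loop
   vertex 3.0 3.8 0.6
   vertex 1.8 3.4 3.8
   vertex 4.0 2.4 0.4
  endloop
 endfacet
 facet normal -0.305 0.335 -0.891
  outer loop
   vertex 3.0 3.8 0.6
   vertex 0.8 1.8 0.6
   vertex 0.0 3.2 1.4
  endloop
 endfacet
 facet normal -0.078 0.086 -0.993
  outer loop
   vertex 3.0 3.8 0.6
   vertex 4.0 2.4 0.4
   vertex 0.8 1.8 0.6
  endloop
 endfacet
 facet normal -0.083 -0.970 0.229
  outer loop
   vertex 0.4 0.8 3.2
   vertex 3.4 0.4 2.6
   vertex 2.6 0.8 4.0
  endloop
 endfacet
 facet normal -0.196 -0.905 -0.378
  outer loop
   vertex 0.4 0.8 3.2
   vertex 0.8 1.8 0.6
   vertex 3.4 0.4 2.6
  endloop
 endfacet
 facet normal -0.894 -0.354 -0.274
  outer loop
   vertex 0.4 0.8 3.2
   vertex 0.0 3.2 1.4
   vertex 0.8 1.8 0.6
  endloop
 endfacet
 facet normal -0.777 0.290 0.559
  outer loop
   vertex 0.4 0.8 3.2
   vertex 1.8 3.4 3.8
   vertex 0.0 3.2 1.4
  endloop
 endfacet
 facet normal -0.342 -0.033 0.939
  outer loop
   vertex 0.4 0.8 3.2
   vertex 2.6 0.8 4.0
   vertex 1.8 3.4 3.8
  endloop
 endfacet
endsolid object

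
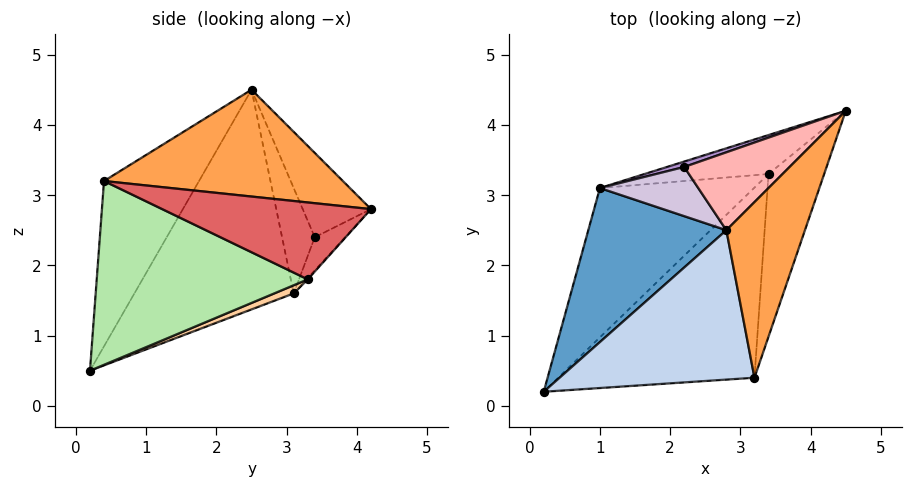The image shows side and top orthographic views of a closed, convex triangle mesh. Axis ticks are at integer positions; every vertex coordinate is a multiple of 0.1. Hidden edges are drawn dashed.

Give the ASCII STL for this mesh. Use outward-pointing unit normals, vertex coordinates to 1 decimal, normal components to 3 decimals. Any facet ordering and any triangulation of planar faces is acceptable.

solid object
 facet normal -0.846 0.032 0.532
  outer loop
   vertex 1.0 3.1 1.6
   vertex 0.2 0.2 0.5
   vertex 2.8 2.5 4.5
  endloop
 endfacet
 facet normal -0.556 -0.512 0.655
  outer loop
   vertex 3.2 0.4 3.2
   vertex 2.8 2.5 4.5
   vertex 0.2 0.2 0.5
  endloop
 endfacet
 facet normal 0.788 -0.209 0.579
  outer loop
   vertex 3.2 0.4 3.2
   vertex 4.5 4.2 2.8
   vertex 2.8 2.5 4.5
  endloop
 endfacet
 facet normal 0.050 0.342 -0.938
  outer loop
   vertex 3.4 3.3 1.8
   vertex 0.2 0.2 0.5
   vertex 1.0 3.1 1.6
  endloop
 endfacet
 facet normal -0.007 0.747 -0.665
  outer loop
   vertex 3.4 3.3 1.8
   vertex 1.0 3.1 1.6
   vertex 4.5 4.2 2.8
  endloop
 endfacet
 facet normal 0.635 -0.371 -0.678
  outer loop
   vertex 3.4 3.3 1.8
   vertex 3.2 0.4 3.2
   vertex 0.2 0.2 0.5
  endloop
 endfacet
 facet normal 0.767 -0.321 -0.555
  outer loop
   vertex 3.4 3.3 1.8
   vertex 4.5 4.2 2.8
   vertex 3.2 0.4 3.2
  endloop
 endfacet
 facet normal -0.362 0.815 0.453
  outer loop
   vertex 2.2 3.4 2.4
   vertex 2.8 2.5 4.5
   vertex 4.5 4.2 2.8
  endloop
 endfacet
 facet normal -0.351 0.918 0.182
  outer loop
   vertex 2.2 3.4 2.4
   vertex 4.5 4.2 2.8
   vertex 1.0 3.1 1.6
  endloop
 endfacet
 facet normal -0.491 0.741 0.458
  outer loop
   vertex 2.2 3.4 2.4
   vertex 1.0 3.1 1.6
   vertex 2.8 2.5 4.5
  endloop
 endfacet
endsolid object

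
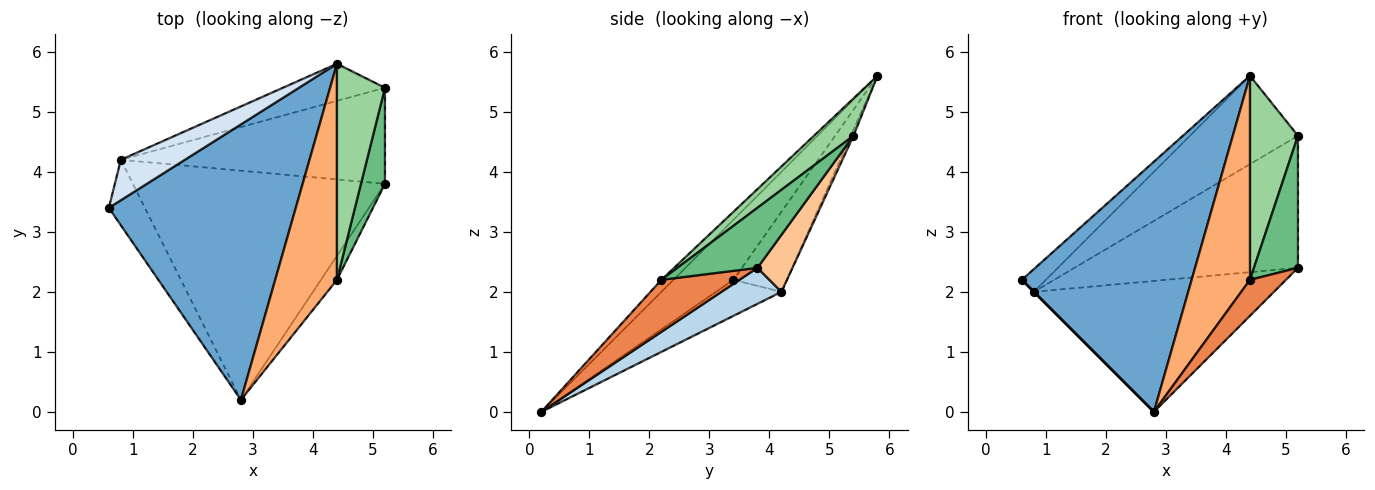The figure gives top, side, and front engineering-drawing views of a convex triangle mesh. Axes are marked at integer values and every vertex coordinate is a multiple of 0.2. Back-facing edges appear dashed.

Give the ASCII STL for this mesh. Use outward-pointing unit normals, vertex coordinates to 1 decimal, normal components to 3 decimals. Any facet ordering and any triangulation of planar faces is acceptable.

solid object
 facet normal -0.231 -0.654 0.720
  outer loop
   vertex 4.4 5.8 5.6
   vertex 0.6 3.4 2.2
   vertex 2.8 0.2 0.0
  endloop
 endfacet
 facet normal -0.707 0.000 -0.707
  outer loop
   vertex 0.8 4.2 2.0
   vertex 2.8 0.2 0.0
   vertex 0.6 3.4 2.2
  endloop
 endfacet
 facet normal 0.123 0.492 -0.862
  outer loop
   vertex 0.8 4.2 2.0
   vertex 5.2 3.8 2.4
   vertex 2.8 0.2 0.0
  endloop
 endfacet
 facet normal -0.737 0.332 0.589
  outer loop
   vertex 0.8 4.2 2.0
   vertex 0.6 3.4 2.2
   vertex 4.4 5.8 5.6
  endloop
 endfacet
 facet normal 0.874 -0.404 -0.269
  outer loop
   vertex 4.4 2.2 2.2
   vertex 2.8 0.2 0.0
   vertex 5.2 3.8 2.4
  endloop
 endfacet
 facet normal -0.140 -0.680 0.720
  outer loop
   vertex 4.4 2.2 2.2
   vertex 4.4 5.8 5.6
   vertex 2.8 0.2 0.0
  endloop
 endfacet
 facet normal 0.126 0.802 -0.583
  outer loop
   vertex 5.2 5.4 4.6
   vertex 5.2 3.8 2.4
   vertex 0.8 4.2 2.0
  endloop
 endfacet
 facet normal -0.023 0.922 -0.387
  outer loop
   vertex 5.2 5.4 4.6
   vertex 0.8 4.2 2.0
   vertex 4.4 5.8 5.6
  endloop
 endfacet
 facet normal 0.827 -0.455 0.331
  outer loop
   vertex 5.2 5.4 4.6
   vertex 4.4 2.2 2.2
   vertex 5.2 3.8 2.4
  endloop
 endfacet
 facet normal 0.492 -0.598 0.633
  outer loop
   vertex 5.2 5.4 4.6
   vertex 4.4 5.8 5.6
   vertex 4.4 2.2 2.2
  endloop
 endfacet
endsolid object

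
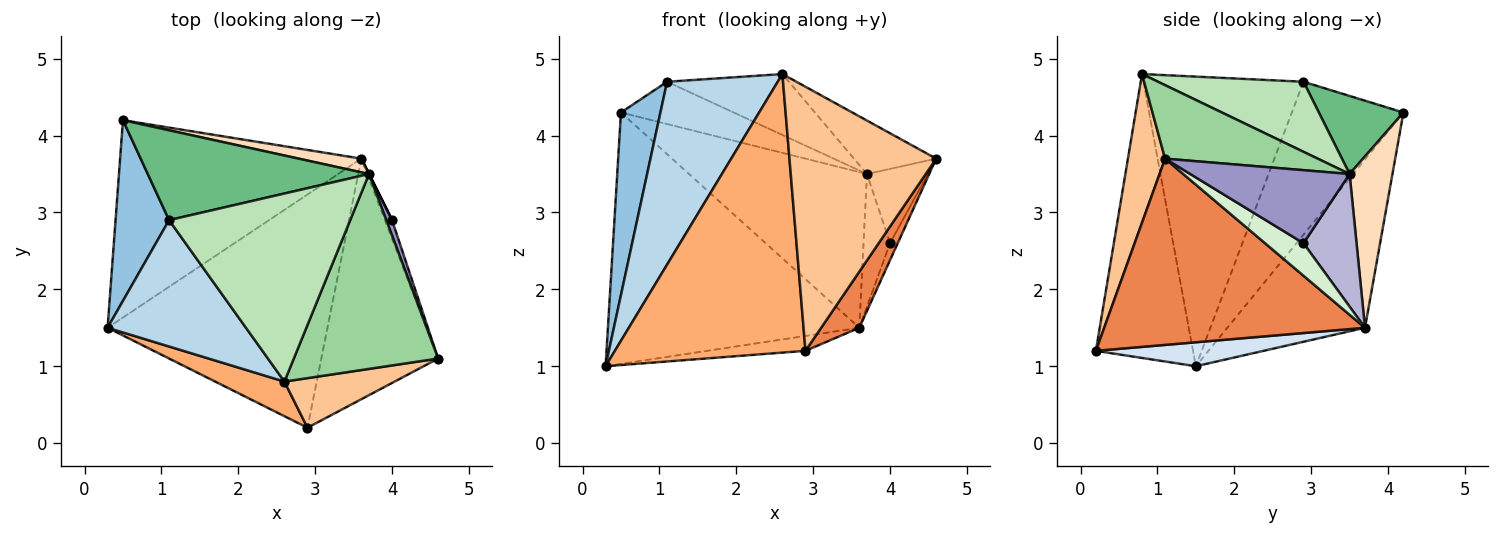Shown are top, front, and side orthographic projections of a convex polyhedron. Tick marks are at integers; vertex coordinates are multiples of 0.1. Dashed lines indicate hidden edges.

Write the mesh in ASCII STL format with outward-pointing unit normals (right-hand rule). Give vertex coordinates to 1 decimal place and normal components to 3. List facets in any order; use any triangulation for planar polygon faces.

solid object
 facet normal -0.396 0.722 -0.567
  outer loop
   vertex 3.6 3.7 1.5
   vertex 0.3 1.5 1.0
   vertex 0.5 4.2 4.3
  endloop
 endfacet
 facet normal -0.895 -0.317 0.313
  outer loop
   vertex 1.1 2.9 4.7
   vertex 0.5 4.2 4.3
   vertex 0.3 1.5 1.0
  endloop
 endfacet
 facet normal -0.765 -0.529 0.366
  outer loop
   vertex 1.1 2.9 4.7
   vertex 0.3 1.5 1.0
   vertex 2.6 0.8 4.8
  endloop
 endfacet
 facet normal 0.108 0.063 -0.992
  outer loop
   vertex 2.9 0.2 1.2
   vertex 0.3 1.5 1.0
   vertex 3.6 3.7 1.5
  endloop
 endfacet
 facet normal 0.841 -0.123 -0.527
  outer loop
   vertex 2.9 0.2 1.2
   vertex 3.6 3.7 1.5
   vertex 4.6 1.1 3.7
  endloop
 endfacet
 facet normal -0.451 -0.886 0.110
  outer loop
   vertex 2.9 0.2 1.2
   vertex 2.6 0.8 4.8
   vertex 0.3 1.5 1.0
  endloop
 endfacet
 facet normal 0.242 -0.954 0.179
  outer loop
   vertex 2.9 0.2 1.2
   vertex 4.6 1.1 3.7
   vertex 2.6 0.8 4.8
  endloop
 endfacet
 facet normal 0.233 0.969 0.085
  outer loop
   vertex 3.7 3.5 3.5
   vertex 3.6 3.7 1.5
   vertex 0.5 4.2 4.3
  endloop
 endfacet
 facet normal 0.304 0.406 0.862
  outer loop
   vertex 3.7 3.5 3.5
   vertex 0.5 4.2 4.3
   vertex 1.1 2.9 4.7
  endloop
 endfacet
 facet normal 0.441 0.237 0.866
  outer loop
   vertex 3.7 3.5 3.5
   vertex 2.6 0.8 4.8
   vertex 4.6 1.1 3.7
  endloop
 endfacet
 facet normal 0.345 0.289 0.893
  outer loop
   vertex 3.7 3.5 3.5
   vertex 1.1 2.9 4.7
   vertex 2.6 0.8 4.8
  endloop
 endfacet
 facet normal 0.959 0.192 -0.209
  outer loop
   vertex 4.0 2.9 2.6
   vertex 4.6 1.1 3.7
   vertex 3.6 3.7 1.5
  endloop
 endfacet
 facet normal 0.932 0.356 0.074
  outer loop
   vertex 4.0 2.9 2.6
   vertex 3.7 3.5 3.5
   vertex 4.6 1.1 3.7
  endloop
 endfacet
 facet normal 0.894 0.447 0.000
  outer loop
   vertex 4.0 2.9 2.6
   vertex 3.6 3.7 1.5
   vertex 3.7 3.5 3.5
  endloop
 endfacet
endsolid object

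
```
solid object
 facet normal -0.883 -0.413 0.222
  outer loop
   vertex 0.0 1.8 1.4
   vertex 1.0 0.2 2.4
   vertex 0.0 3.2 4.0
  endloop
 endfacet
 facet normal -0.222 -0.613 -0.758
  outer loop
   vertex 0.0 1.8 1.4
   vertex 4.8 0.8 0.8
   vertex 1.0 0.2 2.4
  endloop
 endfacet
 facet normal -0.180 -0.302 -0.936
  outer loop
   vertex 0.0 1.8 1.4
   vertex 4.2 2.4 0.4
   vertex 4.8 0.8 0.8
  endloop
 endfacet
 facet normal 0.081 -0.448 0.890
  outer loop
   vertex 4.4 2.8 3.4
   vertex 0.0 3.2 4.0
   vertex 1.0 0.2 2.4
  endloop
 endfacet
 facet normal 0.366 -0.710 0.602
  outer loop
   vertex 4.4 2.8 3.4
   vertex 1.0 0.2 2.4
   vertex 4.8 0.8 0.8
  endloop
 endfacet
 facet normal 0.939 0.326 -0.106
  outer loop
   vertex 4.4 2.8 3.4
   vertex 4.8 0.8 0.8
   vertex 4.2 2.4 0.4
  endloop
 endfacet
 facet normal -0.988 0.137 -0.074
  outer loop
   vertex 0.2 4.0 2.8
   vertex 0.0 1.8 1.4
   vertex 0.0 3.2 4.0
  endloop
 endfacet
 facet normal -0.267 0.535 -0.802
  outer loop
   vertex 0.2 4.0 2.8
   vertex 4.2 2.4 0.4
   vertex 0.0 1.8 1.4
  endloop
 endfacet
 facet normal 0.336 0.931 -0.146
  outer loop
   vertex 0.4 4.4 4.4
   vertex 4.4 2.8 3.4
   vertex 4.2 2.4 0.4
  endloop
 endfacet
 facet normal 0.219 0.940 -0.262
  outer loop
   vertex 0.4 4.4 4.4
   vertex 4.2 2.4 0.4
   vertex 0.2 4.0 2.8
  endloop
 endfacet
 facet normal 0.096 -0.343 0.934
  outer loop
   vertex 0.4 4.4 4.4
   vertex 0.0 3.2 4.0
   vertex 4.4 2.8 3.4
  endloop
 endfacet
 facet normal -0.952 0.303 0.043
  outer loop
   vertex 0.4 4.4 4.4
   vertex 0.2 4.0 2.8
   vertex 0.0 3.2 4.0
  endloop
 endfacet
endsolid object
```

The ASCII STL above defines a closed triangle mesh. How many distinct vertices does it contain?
8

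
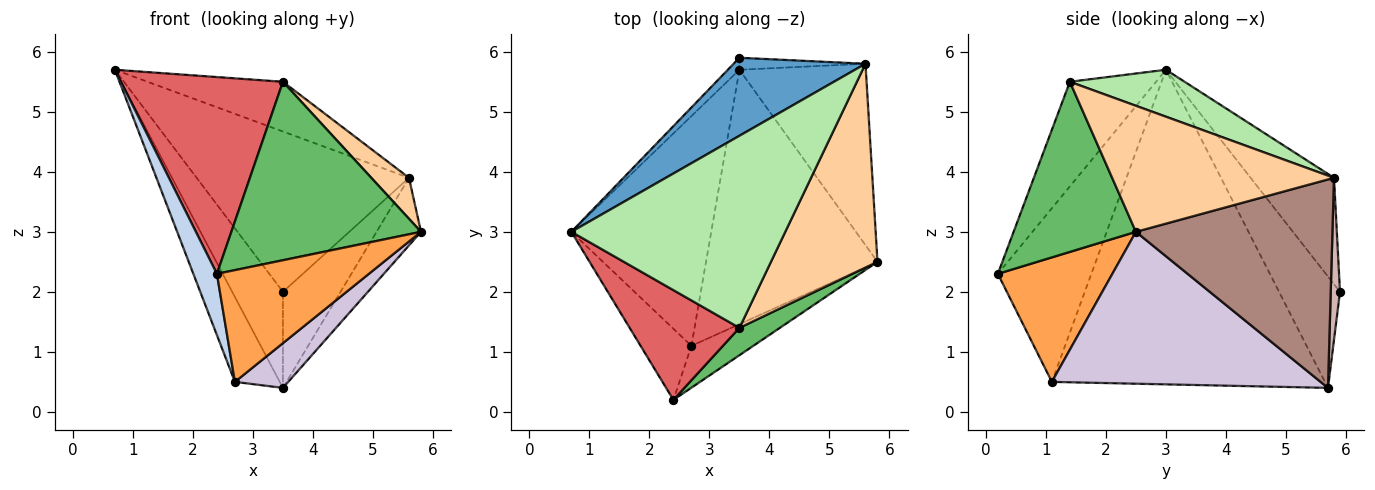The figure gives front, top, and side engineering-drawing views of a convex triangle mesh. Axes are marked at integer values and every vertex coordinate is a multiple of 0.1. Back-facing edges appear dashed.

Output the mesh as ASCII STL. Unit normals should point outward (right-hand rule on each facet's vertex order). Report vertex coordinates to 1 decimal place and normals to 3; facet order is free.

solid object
 facet normal -0.333 0.848 0.413
  outer loop
   vertex 5.6 5.8 3.9
   vertex 3.5 5.9 2.0
   vertex 0.7 3.0 5.7
  endloop
 endfacet
 facet normal -0.933 -0.235 -0.273
  outer loop
   vertex 2.7 1.1 0.5
   vertex 2.4 0.2 2.3
   vertex 0.7 3.0 5.7
  endloop
 endfacet
 facet normal 0.577 -0.765 -0.286
  outer loop
   vertex 2.7 1.1 0.5
   vertex 5.8 2.5 3.0
   vertex 2.4 0.2 2.3
  endloop
 endfacet
 facet normal 0.757 -0.129 0.640
  outer loop
   vertex 3.5 1.4 5.5
   vertex 5.8 2.5 3.0
   vertex 5.6 5.8 3.9
  endloop
 endfacet
 facet normal 0.538 -0.834 0.128
  outer loop
   vertex 3.5 1.4 5.5
   vertex 2.4 0.2 2.3
   vertex 5.8 2.5 3.0
  endloop
 endfacet
 facet normal 0.208 0.245 0.947
  outer loop
   vertex 3.5 1.4 5.5
   vertex 5.6 5.8 3.9
   vertex 0.7 3.0 5.7
  endloop
 endfacet
 facet normal -0.421 -0.792 0.442
  outer loop
   vertex 3.5 1.4 5.5
   vertex 0.7 3.0 5.7
   vertex 2.4 0.2 2.3
  endloop
 endfacet
 facet normal -0.766 0.638 -0.080
  outer loop
   vertex 3.5 5.7 0.4
   vertex 0.7 3.0 5.7
   vertex 3.5 5.9 2.0
  endloop
 endfacet
 facet normal -0.904 0.148 -0.402
  outer loop
   vertex 3.5 5.7 0.4
   vertex 2.7 1.1 0.5
   vertex 0.7 3.0 5.7
  endloop
 endfacet
 facet normal 0.657 -0.130 -0.742
  outer loop
   vertex 3.5 5.7 0.4
   vertex 5.8 2.5 3.0
   vertex 2.7 1.1 0.5
  endloop
 endfacet
 facet normal 0.840 0.190 -0.509
  outer loop
   vertex 3.5 5.7 0.4
   vertex 5.6 5.8 3.9
   vertex 5.8 2.5 3.0
  endloop
 endfacet
 facet normal 0.157 0.980 -0.122
  outer loop
   vertex 3.5 5.7 0.4
   vertex 3.5 5.9 2.0
   vertex 5.6 5.8 3.9
  endloop
 endfacet
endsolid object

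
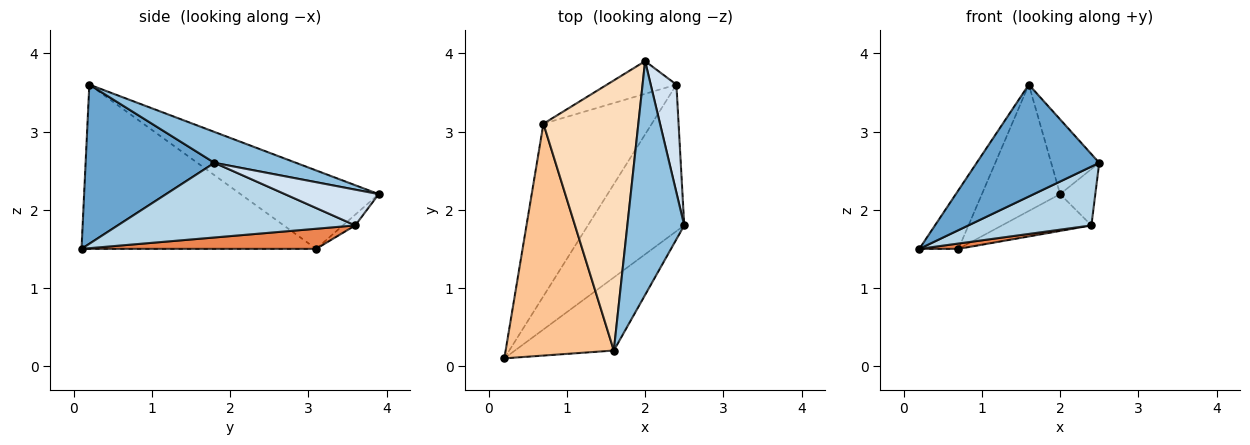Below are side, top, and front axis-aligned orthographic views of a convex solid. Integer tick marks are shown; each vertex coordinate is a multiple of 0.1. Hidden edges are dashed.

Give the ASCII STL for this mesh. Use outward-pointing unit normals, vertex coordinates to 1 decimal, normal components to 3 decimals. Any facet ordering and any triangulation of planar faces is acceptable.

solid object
 facet normal 0.661 -0.628 -0.411
  outer loop
   vertex 1.6 0.2 3.6
   vertex 0.2 0.1 1.5
   vertex 2.5 1.8 2.6
  endloop
 endfacet
 facet normal 0.459 0.271 0.846
  outer loop
   vertex 1.6 0.2 3.6
   vertex 2.5 1.8 2.6
   vertex 2.0 3.9 2.2
  endloop
 endfacet
 facet normal 0.584 -0.302 -0.753
  outer loop
   vertex 2.4 3.6 1.8
   vertex 2.5 1.8 2.6
   vertex 0.2 0.1 1.5
  endloop
 endfacet
 facet normal 0.777 0.291 0.558
  outer loop
   vertex 2.4 3.6 1.8
   vertex 2.0 3.9 2.2
   vertex 2.5 1.8 2.6
  endloop
 endfacet
 facet normal 0.182 -0.030 -0.983
  outer loop
   vertex 0.7 3.1 1.5
   vertex 2.4 3.6 1.8
   vertex 0.2 0.1 1.5
  endloop
 endfacet
 facet normal -0.102 0.744 -0.660
  outer loop
   vertex 0.7 3.1 1.5
   vertex 2.0 3.9 2.2
   vertex 2.4 3.6 1.8
  endloop
 endfacet
 facet normal -0.827 0.138 0.545
  outer loop
   vertex 0.7 3.1 1.5
   vertex 0.2 0.1 1.5
   vertex 1.6 0.2 3.6
  endloop
 endfacet
 facet normal -0.599 0.339 0.725
  outer loop
   vertex 0.7 3.1 1.5
   vertex 1.6 0.2 3.6
   vertex 2.0 3.9 2.2
  endloop
 endfacet
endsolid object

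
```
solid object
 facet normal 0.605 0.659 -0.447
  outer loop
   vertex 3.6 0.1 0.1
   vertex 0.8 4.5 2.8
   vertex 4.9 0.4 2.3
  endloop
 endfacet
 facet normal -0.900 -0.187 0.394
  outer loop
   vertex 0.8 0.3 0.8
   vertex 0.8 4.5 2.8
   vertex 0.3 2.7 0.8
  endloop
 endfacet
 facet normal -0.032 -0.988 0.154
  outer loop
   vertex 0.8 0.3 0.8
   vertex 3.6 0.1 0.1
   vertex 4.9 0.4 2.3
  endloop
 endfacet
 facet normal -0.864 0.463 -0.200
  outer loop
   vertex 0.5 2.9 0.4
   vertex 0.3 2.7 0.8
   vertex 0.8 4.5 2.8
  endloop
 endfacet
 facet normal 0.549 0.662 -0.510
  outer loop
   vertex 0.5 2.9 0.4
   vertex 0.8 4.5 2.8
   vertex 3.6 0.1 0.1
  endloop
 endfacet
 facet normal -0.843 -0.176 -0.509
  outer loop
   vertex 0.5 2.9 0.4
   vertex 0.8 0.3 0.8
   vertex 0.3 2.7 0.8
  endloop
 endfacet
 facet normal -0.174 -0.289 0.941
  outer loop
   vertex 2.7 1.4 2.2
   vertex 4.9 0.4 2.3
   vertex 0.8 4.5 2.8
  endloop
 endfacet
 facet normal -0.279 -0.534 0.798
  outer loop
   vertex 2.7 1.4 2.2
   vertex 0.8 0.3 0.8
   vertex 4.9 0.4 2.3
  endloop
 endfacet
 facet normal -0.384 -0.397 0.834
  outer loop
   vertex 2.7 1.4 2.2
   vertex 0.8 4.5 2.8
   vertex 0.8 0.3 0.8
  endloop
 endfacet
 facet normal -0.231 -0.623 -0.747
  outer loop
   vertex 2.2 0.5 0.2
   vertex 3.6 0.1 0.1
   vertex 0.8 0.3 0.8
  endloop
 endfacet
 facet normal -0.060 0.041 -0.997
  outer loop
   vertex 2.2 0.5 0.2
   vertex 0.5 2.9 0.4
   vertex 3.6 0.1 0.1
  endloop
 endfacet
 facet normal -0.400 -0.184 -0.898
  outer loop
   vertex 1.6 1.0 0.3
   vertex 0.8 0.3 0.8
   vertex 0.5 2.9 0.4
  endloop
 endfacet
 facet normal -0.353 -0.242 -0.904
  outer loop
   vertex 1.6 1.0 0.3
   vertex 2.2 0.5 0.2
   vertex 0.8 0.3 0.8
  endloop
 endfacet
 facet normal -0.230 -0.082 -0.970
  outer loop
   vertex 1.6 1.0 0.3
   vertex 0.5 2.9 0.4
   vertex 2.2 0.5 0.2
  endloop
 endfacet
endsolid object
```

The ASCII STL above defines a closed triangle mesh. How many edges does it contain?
21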